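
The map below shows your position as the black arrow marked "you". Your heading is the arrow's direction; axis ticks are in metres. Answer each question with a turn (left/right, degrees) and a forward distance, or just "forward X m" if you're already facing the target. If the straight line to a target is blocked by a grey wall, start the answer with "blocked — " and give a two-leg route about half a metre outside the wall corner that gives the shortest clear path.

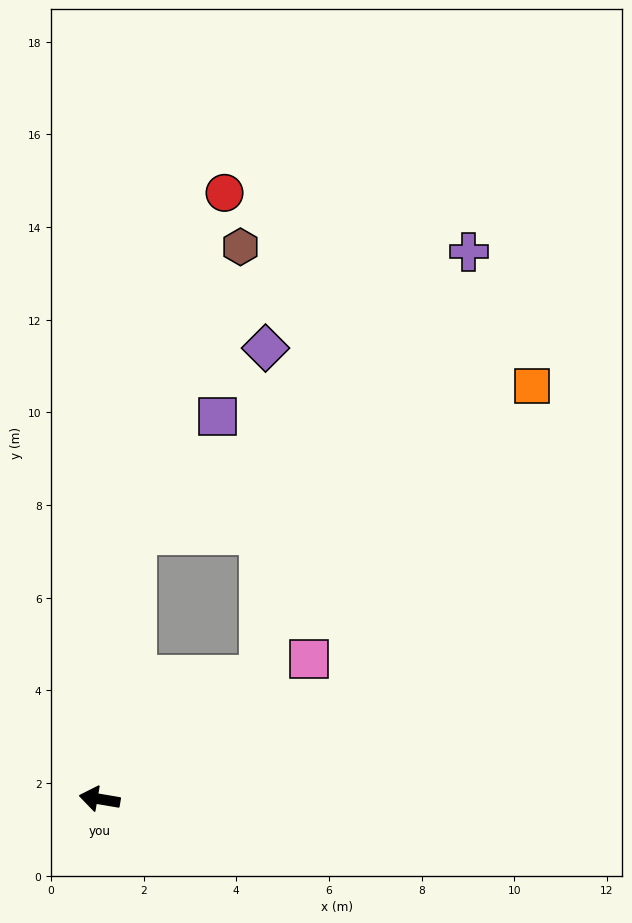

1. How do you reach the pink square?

turn right 137°, forward 5.4 m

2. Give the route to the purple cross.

blocked — turn right 132°, forward 4.4 m, then turn left 25°, forward 10.2 m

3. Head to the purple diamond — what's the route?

blocked — turn right 132°, forward 4.4 m, then turn left 51°, forward 7.0 m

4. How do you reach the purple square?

blocked — turn right 88°, forward 5.7 m, then turn right 27°, forward 3.1 m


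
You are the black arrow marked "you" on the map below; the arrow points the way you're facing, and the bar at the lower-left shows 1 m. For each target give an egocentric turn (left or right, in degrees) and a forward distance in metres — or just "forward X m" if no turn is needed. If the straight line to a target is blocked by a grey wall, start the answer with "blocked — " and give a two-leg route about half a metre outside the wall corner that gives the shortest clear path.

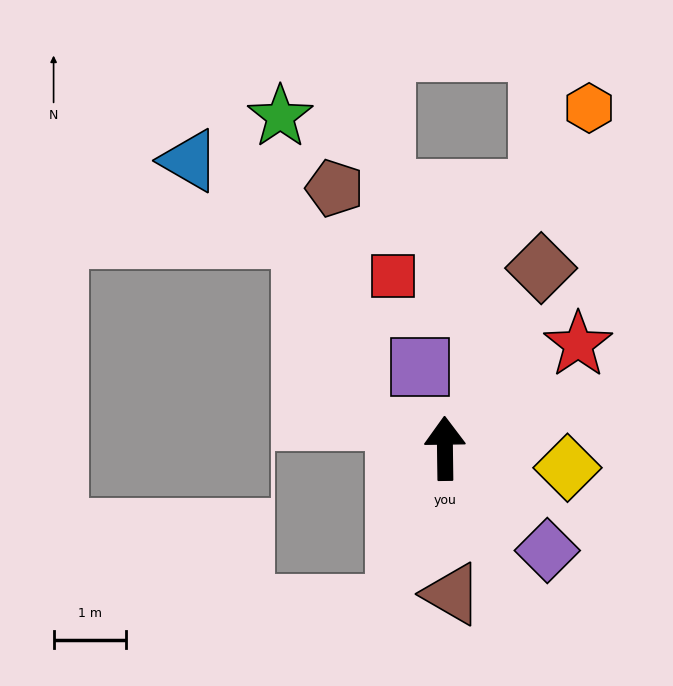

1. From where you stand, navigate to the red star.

turn right 53°, forward 2.3 m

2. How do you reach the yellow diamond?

turn right 100°, forward 1.7 m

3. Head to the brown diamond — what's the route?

turn right 29°, forward 2.8 m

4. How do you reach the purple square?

turn left 16°, forward 1.2 m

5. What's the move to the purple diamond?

turn right 136°, forward 2.0 m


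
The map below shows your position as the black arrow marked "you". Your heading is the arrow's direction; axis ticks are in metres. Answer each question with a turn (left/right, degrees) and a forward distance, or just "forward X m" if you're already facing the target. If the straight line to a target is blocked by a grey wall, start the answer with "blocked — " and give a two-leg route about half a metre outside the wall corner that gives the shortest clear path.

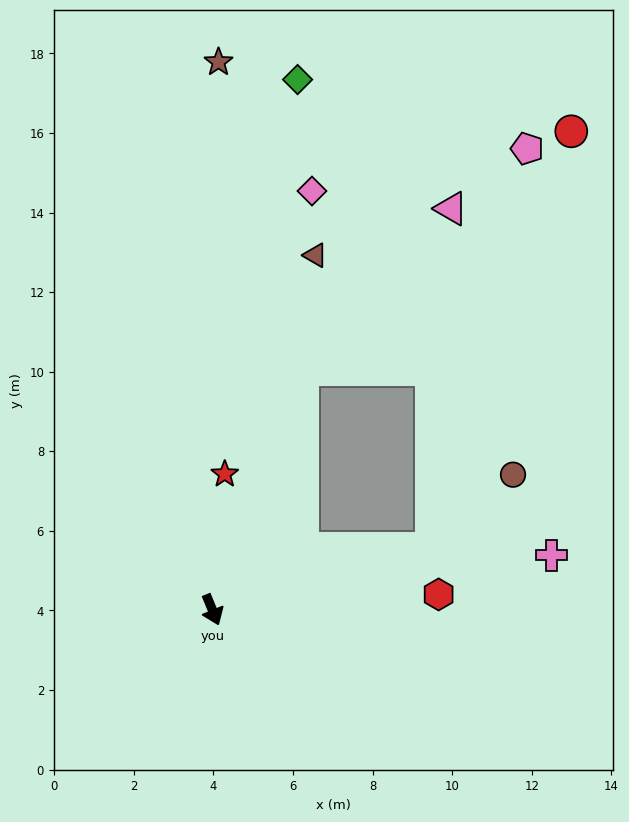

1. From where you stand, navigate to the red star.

turn left 153°, forward 3.4 m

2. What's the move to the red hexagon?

turn left 72°, forward 5.7 m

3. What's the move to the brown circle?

blocked — turn left 83°, forward 5.7 m, then turn left 27°, forward 2.8 m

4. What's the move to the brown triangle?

turn left 142°, forward 9.3 m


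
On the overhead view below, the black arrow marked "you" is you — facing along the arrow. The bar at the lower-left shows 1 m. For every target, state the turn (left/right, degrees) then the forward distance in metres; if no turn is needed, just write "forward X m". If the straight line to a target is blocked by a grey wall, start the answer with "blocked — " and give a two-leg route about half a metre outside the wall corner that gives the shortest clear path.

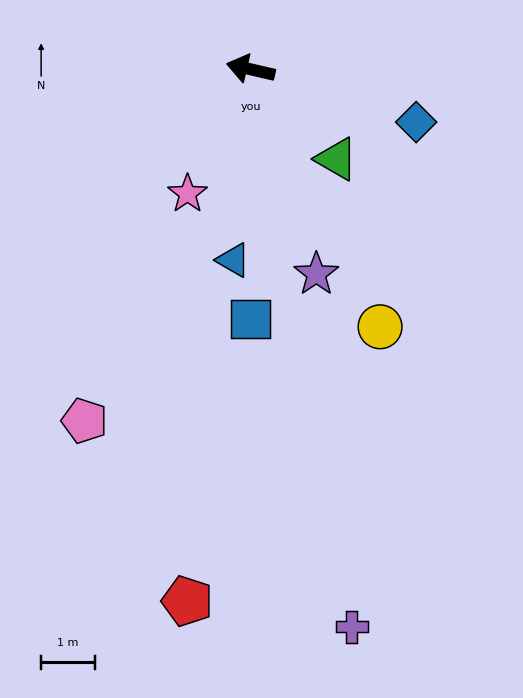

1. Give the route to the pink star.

turn left 76°, forward 2.6 m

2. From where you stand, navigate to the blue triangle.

turn left 98°, forward 3.6 m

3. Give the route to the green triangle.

turn left 147°, forward 2.3 m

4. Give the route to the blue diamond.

turn left 175°, forward 3.2 m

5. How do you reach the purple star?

turn left 121°, forward 4.0 m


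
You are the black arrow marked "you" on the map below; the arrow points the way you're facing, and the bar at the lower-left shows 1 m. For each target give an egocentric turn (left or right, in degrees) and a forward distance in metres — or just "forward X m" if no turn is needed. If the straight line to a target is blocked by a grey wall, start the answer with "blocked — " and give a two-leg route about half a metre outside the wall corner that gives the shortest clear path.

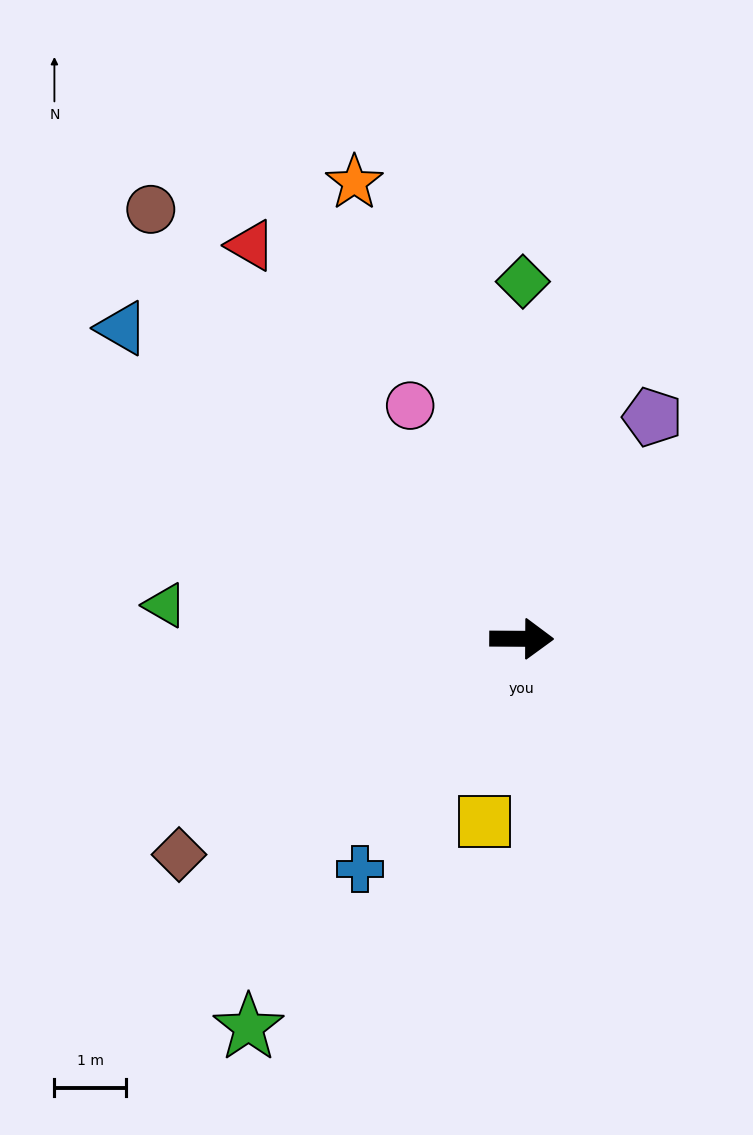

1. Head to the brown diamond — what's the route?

turn right 147°, forward 5.6 m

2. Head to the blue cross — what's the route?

turn right 125°, forward 3.9 m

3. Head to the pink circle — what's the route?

turn left 116°, forward 3.6 m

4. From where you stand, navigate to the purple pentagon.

turn left 60°, forward 3.6 m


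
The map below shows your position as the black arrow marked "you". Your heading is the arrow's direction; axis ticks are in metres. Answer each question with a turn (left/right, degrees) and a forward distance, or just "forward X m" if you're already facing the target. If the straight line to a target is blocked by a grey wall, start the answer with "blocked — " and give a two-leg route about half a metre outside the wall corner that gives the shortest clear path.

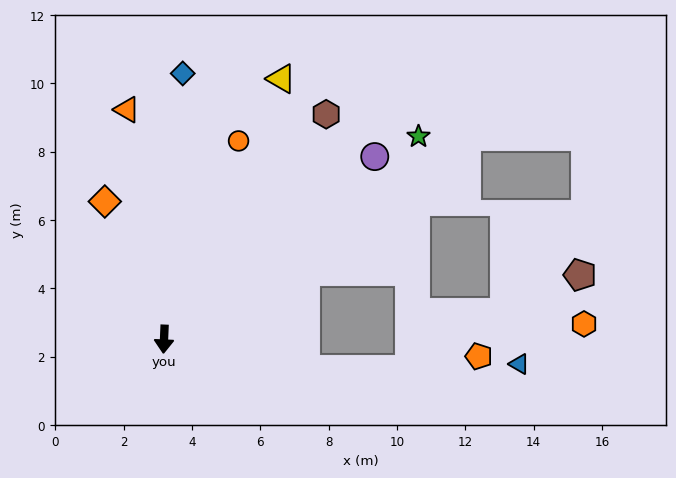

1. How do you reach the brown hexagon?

turn left 147°, forward 8.1 m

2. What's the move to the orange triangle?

turn right 168°, forward 6.8 m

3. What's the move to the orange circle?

turn left 162°, forward 6.2 m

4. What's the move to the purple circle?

turn left 133°, forward 8.2 m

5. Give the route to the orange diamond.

turn right 154°, forward 4.4 m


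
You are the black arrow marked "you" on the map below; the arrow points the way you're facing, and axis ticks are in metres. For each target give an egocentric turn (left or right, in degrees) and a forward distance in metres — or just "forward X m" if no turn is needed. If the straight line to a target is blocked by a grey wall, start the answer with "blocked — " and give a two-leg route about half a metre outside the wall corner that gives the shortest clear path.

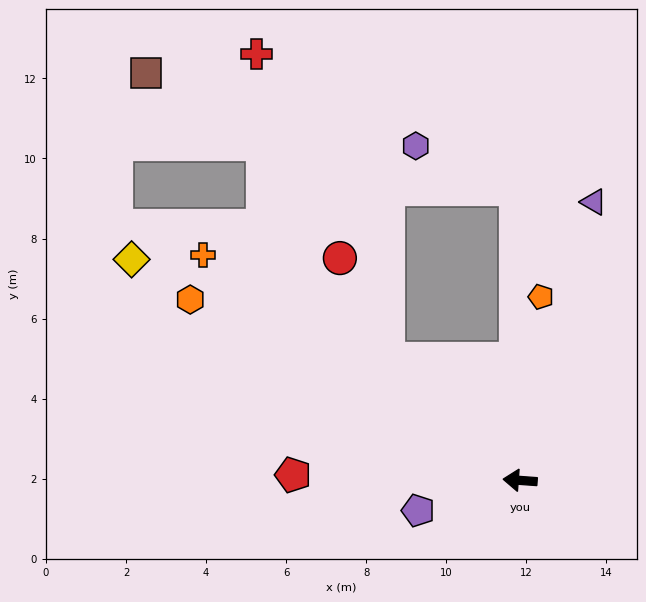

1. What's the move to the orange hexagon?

turn right 25°, forward 9.4 m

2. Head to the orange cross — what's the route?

turn right 31°, forward 9.7 m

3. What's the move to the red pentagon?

turn left 3°, forward 5.7 m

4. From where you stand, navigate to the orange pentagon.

turn right 92°, forward 4.6 m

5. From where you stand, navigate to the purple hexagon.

blocked — turn right 85°, forward 7.3 m, then turn left 66°, forward 2.7 m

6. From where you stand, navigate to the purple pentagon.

turn left 21°, forward 2.7 m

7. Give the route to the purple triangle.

turn right 101°, forward 7.2 m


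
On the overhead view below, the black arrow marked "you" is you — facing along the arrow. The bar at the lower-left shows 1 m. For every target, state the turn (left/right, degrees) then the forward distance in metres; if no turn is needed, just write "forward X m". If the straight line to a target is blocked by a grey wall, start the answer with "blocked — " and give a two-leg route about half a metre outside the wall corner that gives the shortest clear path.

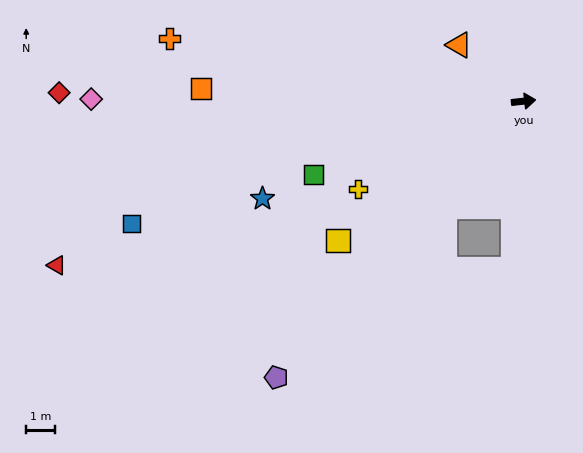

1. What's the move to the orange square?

turn left 171°, forward 11.2 m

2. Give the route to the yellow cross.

turn right 158°, forward 6.5 m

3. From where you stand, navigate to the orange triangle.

turn left 133°, forward 3.0 m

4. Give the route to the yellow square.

turn right 149°, forward 8.0 m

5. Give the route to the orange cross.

turn left 164°, forward 12.5 m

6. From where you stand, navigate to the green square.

turn right 167°, forward 7.7 m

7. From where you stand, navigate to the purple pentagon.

turn right 138°, forward 12.8 m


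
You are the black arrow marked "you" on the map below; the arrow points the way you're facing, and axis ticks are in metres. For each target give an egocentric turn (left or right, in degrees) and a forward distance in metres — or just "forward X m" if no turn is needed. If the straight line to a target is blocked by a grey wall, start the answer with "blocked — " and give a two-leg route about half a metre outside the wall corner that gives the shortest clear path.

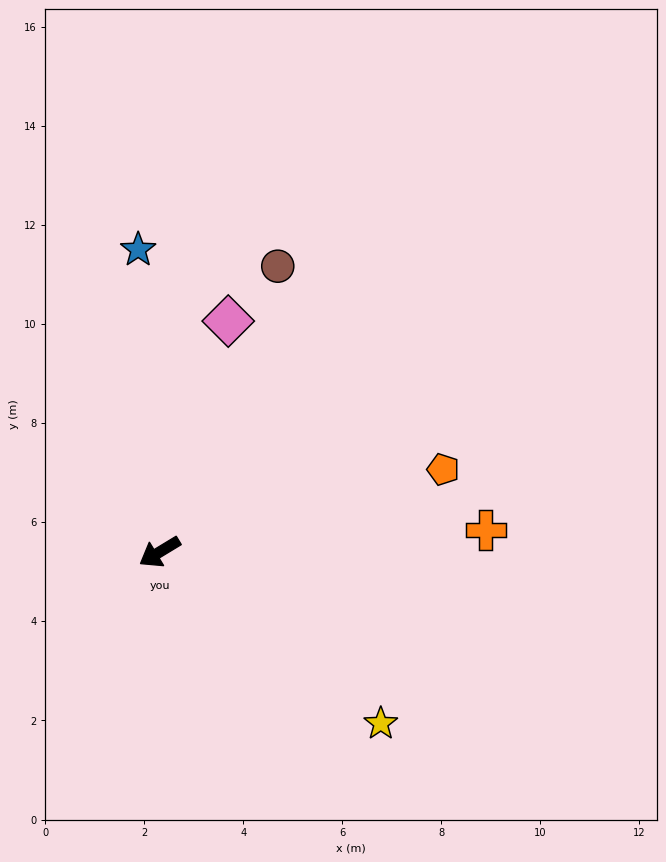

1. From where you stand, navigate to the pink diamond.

turn right 138°, forward 4.9 m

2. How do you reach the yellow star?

turn left 111°, forward 5.7 m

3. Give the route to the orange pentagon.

turn left 165°, forward 6.0 m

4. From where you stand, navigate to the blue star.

turn right 117°, forward 6.1 m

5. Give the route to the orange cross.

turn left 153°, forward 6.6 m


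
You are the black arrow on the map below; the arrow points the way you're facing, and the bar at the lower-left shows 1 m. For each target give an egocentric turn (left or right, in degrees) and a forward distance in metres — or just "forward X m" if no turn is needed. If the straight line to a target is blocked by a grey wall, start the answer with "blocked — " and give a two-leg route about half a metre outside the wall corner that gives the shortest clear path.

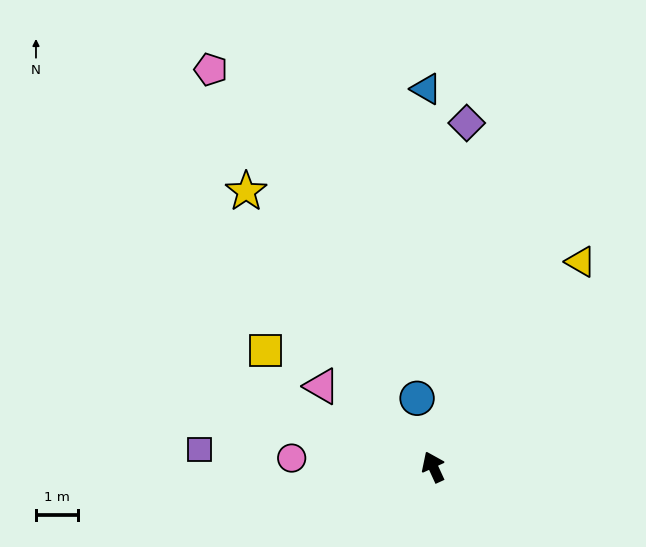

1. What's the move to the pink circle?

turn left 62°, forward 3.4 m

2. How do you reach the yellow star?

turn left 10°, forward 7.9 m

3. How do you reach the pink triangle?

turn left 29°, forward 3.3 m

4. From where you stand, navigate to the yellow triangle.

turn right 60°, forward 6.0 m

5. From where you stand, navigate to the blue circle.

turn right 11°, forward 1.7 m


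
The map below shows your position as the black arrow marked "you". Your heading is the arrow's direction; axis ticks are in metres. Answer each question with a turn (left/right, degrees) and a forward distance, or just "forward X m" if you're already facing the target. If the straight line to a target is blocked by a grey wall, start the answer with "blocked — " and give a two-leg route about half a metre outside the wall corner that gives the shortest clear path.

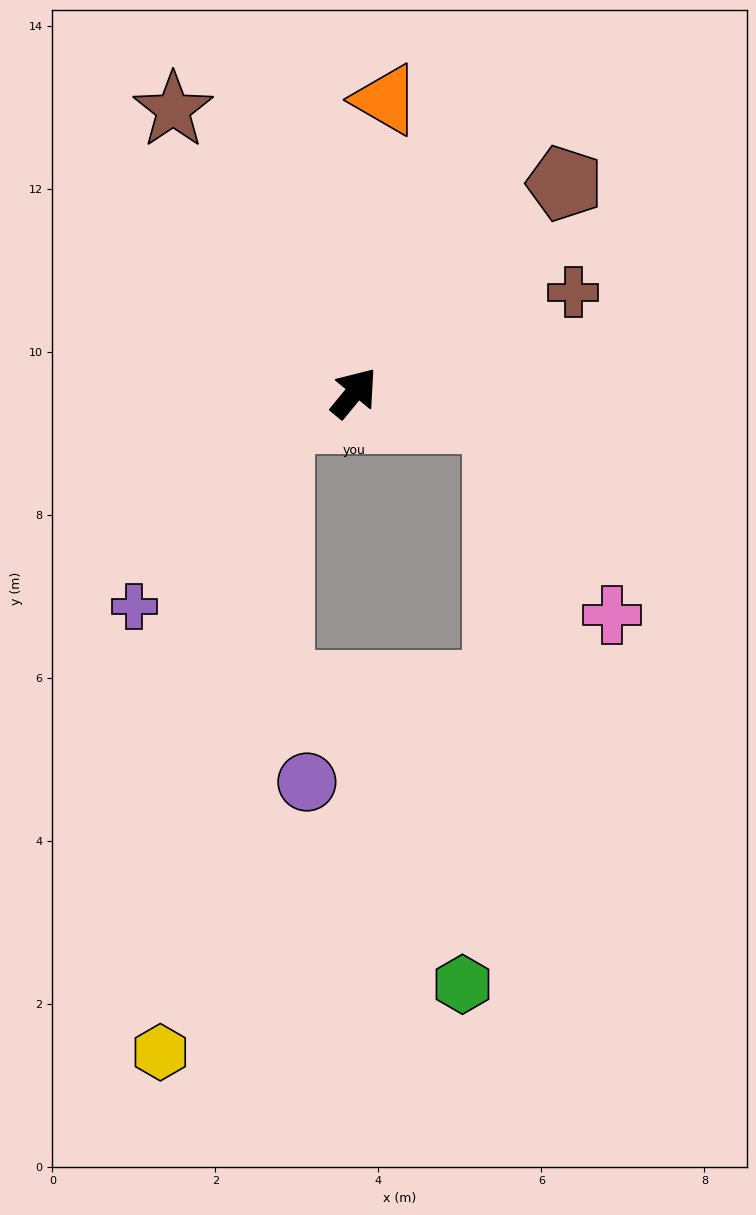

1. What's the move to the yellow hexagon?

blocked — turn left 149°, forward 1.0 m, then turn left 60°, forward 7.9 m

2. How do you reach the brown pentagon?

turn right 6°, forward 3.6 m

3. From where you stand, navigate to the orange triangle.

turn left 33°, forward 3.6 m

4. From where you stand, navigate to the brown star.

turn left 72°, forward 4.1 m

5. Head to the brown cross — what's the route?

turn right 26°, forward 3.0 m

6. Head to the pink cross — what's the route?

blocked — turn right 61°, forward 1.8 m, then turn right 49°, forward 2.8 m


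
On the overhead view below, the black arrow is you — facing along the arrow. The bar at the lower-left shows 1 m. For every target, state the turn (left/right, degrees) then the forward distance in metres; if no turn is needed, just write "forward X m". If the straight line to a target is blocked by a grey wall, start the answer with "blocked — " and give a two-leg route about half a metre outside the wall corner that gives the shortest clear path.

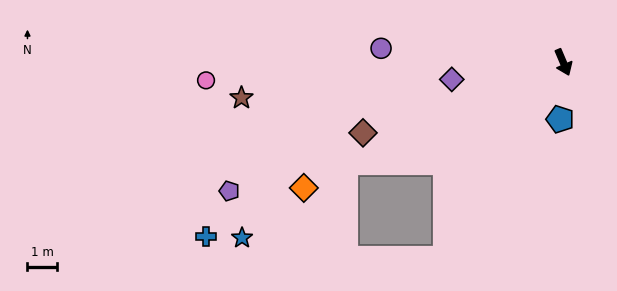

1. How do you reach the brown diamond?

turn right 94°, forward 7.1 m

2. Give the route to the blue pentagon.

turn right 26°, forward 1.9 m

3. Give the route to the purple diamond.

turn right 104°, forward 3.8 m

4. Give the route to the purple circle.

turn right 117°, forward 6.1 m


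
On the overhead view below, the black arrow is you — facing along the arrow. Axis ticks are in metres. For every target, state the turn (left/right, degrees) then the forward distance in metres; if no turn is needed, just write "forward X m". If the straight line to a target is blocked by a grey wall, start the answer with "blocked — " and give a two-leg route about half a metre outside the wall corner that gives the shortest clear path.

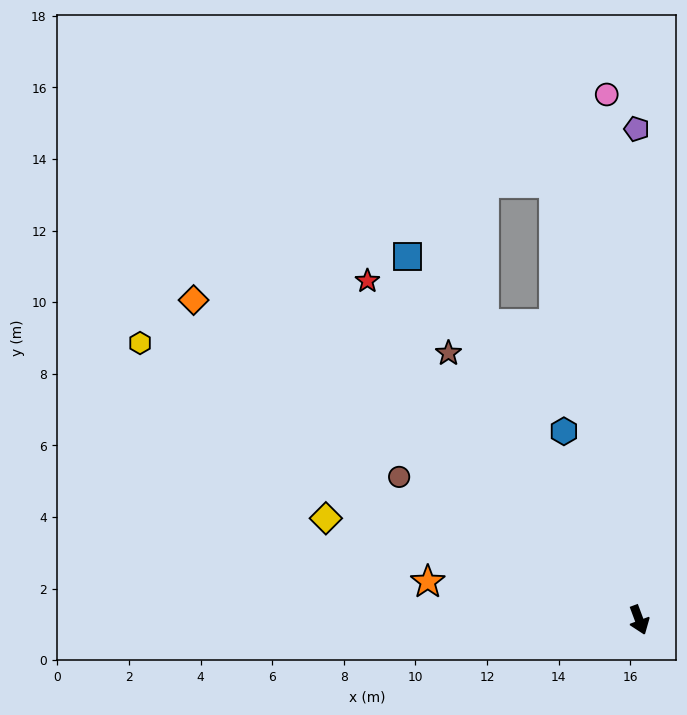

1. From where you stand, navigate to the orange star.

turn right 121°, forward 6.0 m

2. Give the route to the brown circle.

turn right 141°, forward 7.8 m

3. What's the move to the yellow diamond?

turn right 128°, forward 9.2 m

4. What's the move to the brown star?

turn right 165°, forward 9.2 m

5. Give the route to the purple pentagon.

turn left 160°, forward 13.7 m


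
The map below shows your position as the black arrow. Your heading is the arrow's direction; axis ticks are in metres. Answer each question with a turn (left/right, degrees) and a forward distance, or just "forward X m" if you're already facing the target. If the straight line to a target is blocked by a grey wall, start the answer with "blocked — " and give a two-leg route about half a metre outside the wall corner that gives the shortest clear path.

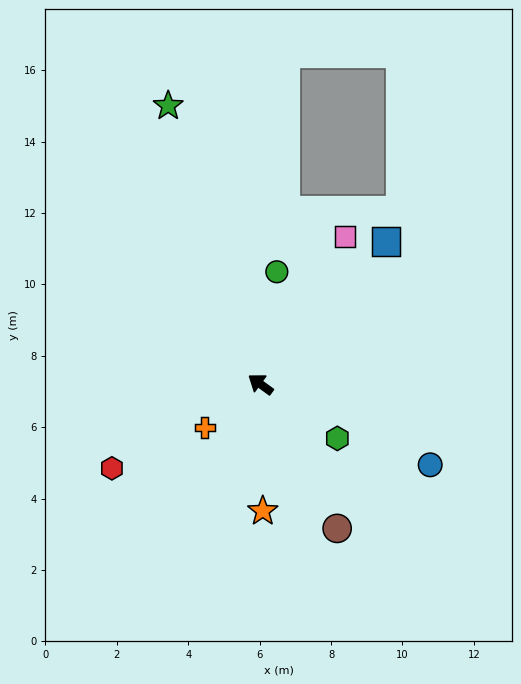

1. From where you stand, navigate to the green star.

turn right 36°, forward 8.2 m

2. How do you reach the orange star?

turn left 127°, forward 3.6 m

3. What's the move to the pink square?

turn right 84°, forward 4.8 m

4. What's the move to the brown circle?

turn left 154°, forward 4.6 m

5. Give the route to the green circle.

turn right 62°, forward 3.2 m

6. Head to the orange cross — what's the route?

turn left 74°, forward 2.0 m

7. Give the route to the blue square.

turn right 95°, forward 5.3 m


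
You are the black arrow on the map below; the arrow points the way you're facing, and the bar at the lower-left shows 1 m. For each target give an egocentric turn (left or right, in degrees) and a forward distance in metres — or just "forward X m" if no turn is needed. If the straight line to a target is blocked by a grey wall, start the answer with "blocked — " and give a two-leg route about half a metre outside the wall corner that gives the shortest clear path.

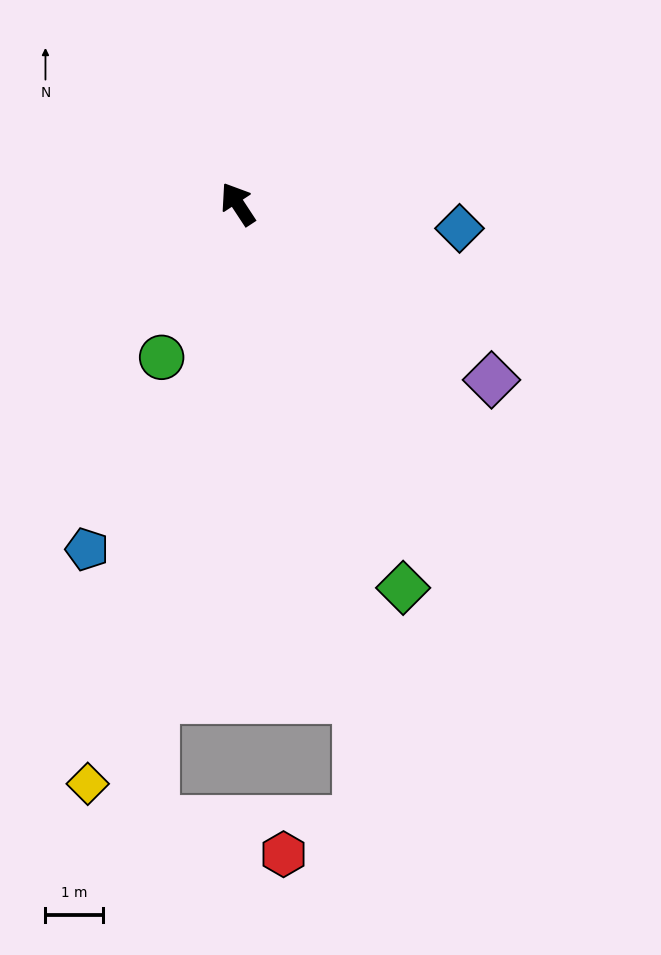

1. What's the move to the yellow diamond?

turn left 132°, forward 10.4 m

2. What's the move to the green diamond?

turn left 170°, forward 7.3 m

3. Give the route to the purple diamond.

turn right 158°, forward 5.4 m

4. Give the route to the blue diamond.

turn right 130°, forward 3.9 m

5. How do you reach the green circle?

turn left 120°, forward 3.0 m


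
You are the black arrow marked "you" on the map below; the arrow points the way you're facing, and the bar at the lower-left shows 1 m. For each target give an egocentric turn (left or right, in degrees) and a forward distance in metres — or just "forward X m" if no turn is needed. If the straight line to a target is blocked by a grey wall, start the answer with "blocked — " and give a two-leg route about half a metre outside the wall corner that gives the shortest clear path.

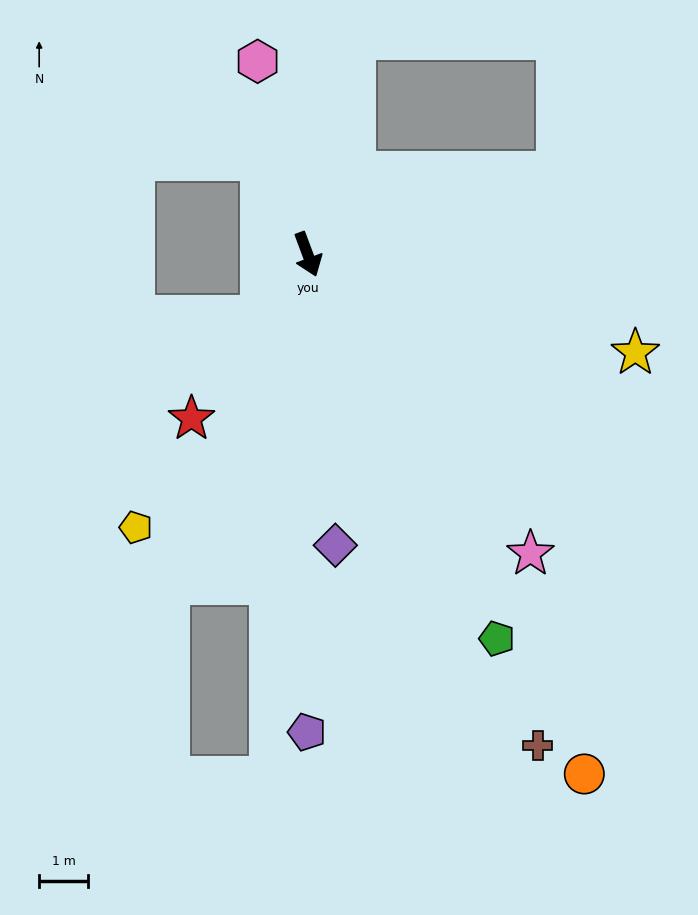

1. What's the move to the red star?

turn right 56°, forward 4.1 m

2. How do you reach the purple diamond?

turn right 15°, forward 6.0 m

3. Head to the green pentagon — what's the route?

turn left 6°, forward 8.8 m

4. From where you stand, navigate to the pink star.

turn left 16°, forward 7.7 m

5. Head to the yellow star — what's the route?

turn left 53°, forward 7.0 m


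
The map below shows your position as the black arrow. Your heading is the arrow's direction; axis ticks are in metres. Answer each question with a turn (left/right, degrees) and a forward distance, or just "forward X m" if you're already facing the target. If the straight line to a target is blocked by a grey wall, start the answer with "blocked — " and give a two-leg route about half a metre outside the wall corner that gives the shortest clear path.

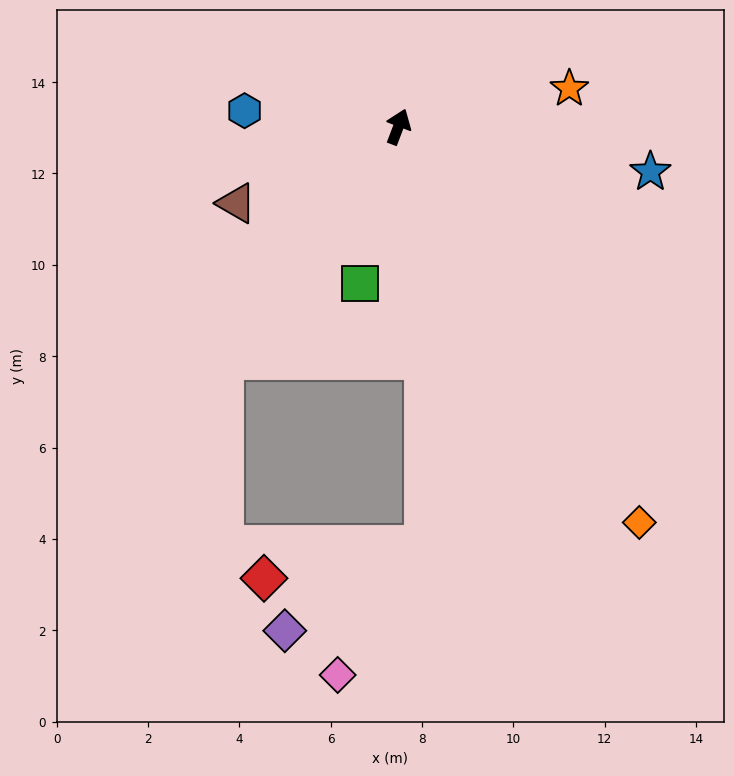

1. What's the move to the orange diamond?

turn right 128°, forward 10.1 m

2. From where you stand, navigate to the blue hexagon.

turn left 105°, forward 3.4 m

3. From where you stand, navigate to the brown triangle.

turn left 136°, forward 3.9 m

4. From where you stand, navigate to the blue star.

turn right 79°, forward 5.6 m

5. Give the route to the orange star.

turn right 57°, forward 3.8 m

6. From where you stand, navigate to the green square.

turn right 173°, forward 3.5 m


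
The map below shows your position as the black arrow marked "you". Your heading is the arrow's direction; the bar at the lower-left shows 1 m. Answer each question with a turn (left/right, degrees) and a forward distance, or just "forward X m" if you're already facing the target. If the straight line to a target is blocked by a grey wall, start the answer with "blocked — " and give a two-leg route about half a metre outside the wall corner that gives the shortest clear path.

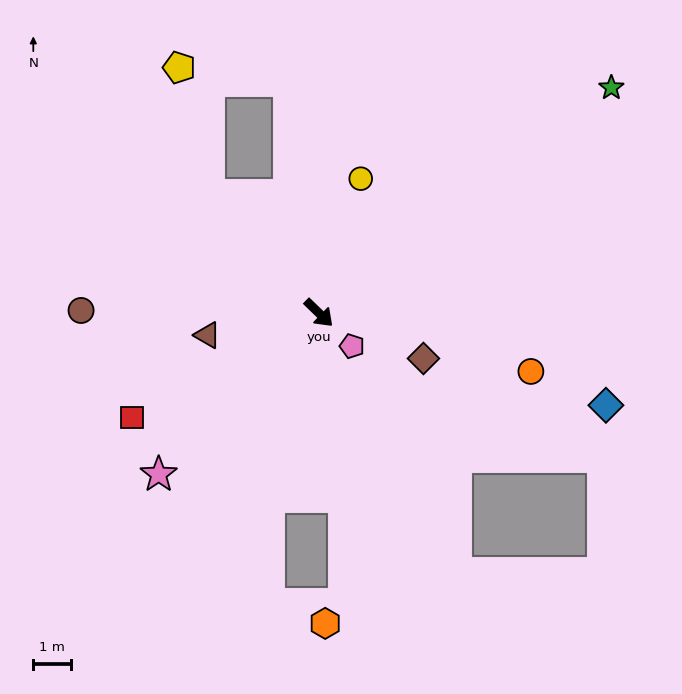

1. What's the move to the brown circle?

turn right 137°, forward 6.3 m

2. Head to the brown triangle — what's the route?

turn right 125°, forward 3.0 m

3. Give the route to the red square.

turn right 107°, forward 5.7 m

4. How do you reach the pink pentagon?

forward 1.2 m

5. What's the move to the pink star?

turn right 91°, forward 6.0 m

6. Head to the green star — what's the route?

turn left 82°, forward 9.8 m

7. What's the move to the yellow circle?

turn left 117°, forward 3.7 m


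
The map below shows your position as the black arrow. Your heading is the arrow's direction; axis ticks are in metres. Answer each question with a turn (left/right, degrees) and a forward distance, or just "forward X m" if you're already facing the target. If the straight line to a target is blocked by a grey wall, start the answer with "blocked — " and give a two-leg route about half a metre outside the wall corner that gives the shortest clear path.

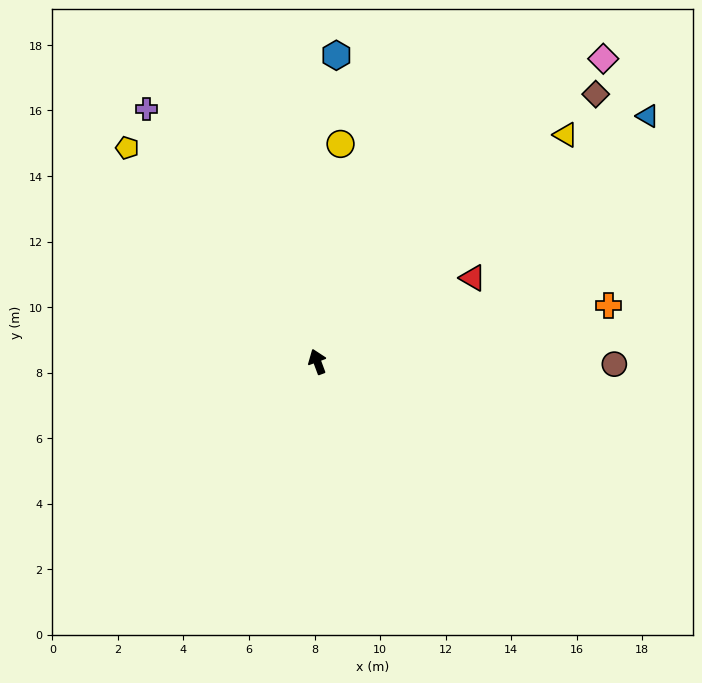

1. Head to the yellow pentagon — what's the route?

turn left 21°, forward 8.7 m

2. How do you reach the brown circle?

turn right 111°, forward 9.1 m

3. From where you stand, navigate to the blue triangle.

turn right 74°, forward 12.6 m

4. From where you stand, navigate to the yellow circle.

turn right 27°, forward 6.7 m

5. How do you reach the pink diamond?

turn right 64°, forward 12.7 m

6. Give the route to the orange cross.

turn right 100°, forward 9.1 m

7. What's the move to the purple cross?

turn left 14°, forward 9.3 m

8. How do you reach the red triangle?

turn right 82°, forward 5.4 m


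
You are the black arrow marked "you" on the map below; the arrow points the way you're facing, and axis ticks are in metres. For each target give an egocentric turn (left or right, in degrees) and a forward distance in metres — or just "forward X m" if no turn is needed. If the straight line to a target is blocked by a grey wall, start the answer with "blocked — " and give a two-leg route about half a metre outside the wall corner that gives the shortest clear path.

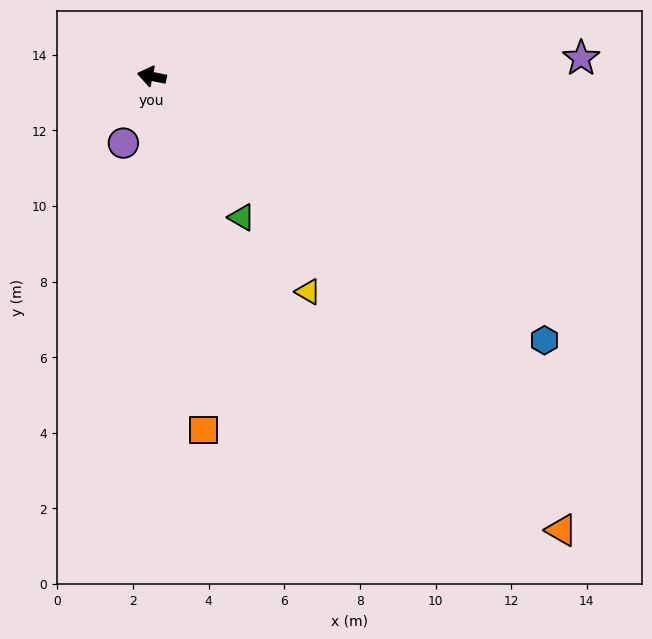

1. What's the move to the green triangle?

turn left 134°, forward 4.4 m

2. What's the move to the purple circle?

turn left 78°, forward 1.9 m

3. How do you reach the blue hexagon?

turn left 158°, forward 12.5 m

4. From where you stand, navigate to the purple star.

turn right 166°, forward 11.4 m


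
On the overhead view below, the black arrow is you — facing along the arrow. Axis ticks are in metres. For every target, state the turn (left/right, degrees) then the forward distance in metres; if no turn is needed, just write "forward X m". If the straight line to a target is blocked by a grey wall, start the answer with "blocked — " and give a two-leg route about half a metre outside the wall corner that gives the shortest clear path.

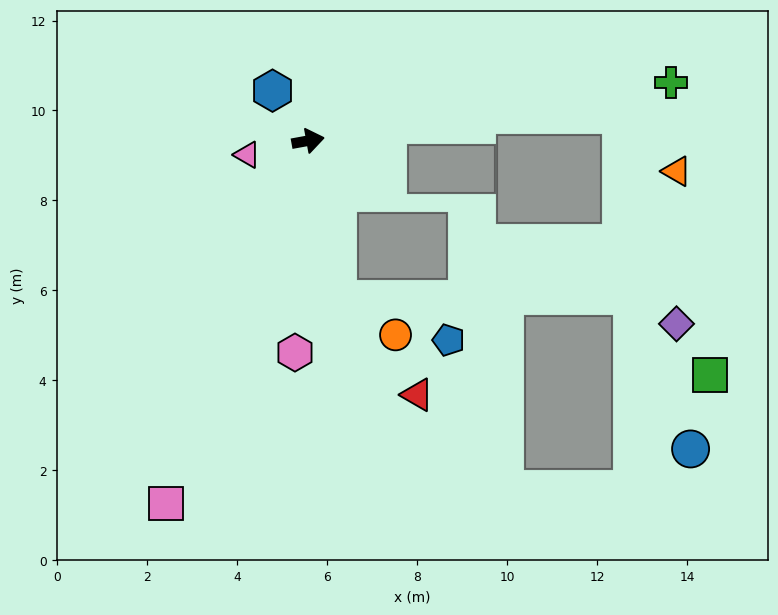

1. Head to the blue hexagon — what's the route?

turn left 115°, forward 1.4 m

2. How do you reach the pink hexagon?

turn right 104°, forward 4.7 m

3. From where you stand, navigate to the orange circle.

blocked — turn right 90°, forward 3.6 m, then turn left 48°, forward 1.5 m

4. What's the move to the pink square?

turn right 122°, forward 8.7 m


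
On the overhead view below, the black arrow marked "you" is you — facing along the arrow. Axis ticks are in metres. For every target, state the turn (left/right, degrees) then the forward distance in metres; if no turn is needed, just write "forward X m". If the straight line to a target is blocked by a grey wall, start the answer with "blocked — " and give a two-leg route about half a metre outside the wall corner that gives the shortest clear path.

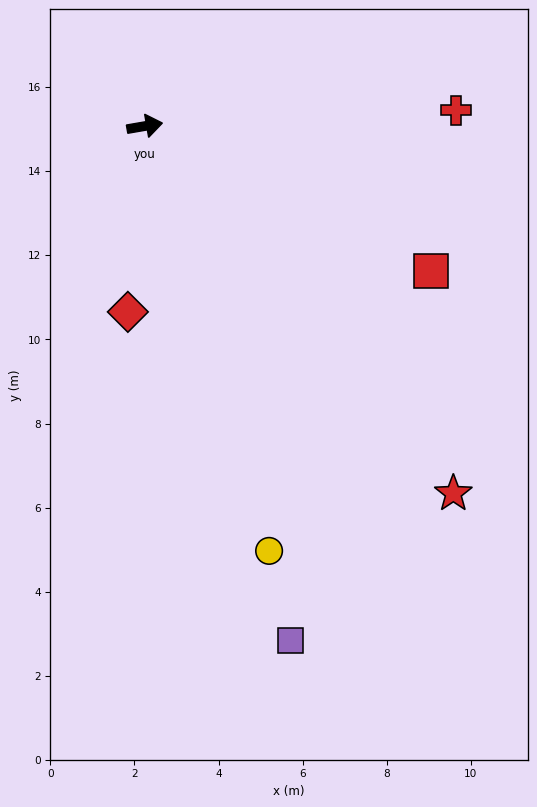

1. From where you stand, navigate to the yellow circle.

turn right 83°, forward 10.5 m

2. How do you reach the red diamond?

turn right 105°, forward 4.4 m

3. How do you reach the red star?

turn right 60°, forward 11.4 m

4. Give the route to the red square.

turn right 37°, forward 7.6 m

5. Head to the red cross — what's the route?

turn right 7°, forward 7.4 m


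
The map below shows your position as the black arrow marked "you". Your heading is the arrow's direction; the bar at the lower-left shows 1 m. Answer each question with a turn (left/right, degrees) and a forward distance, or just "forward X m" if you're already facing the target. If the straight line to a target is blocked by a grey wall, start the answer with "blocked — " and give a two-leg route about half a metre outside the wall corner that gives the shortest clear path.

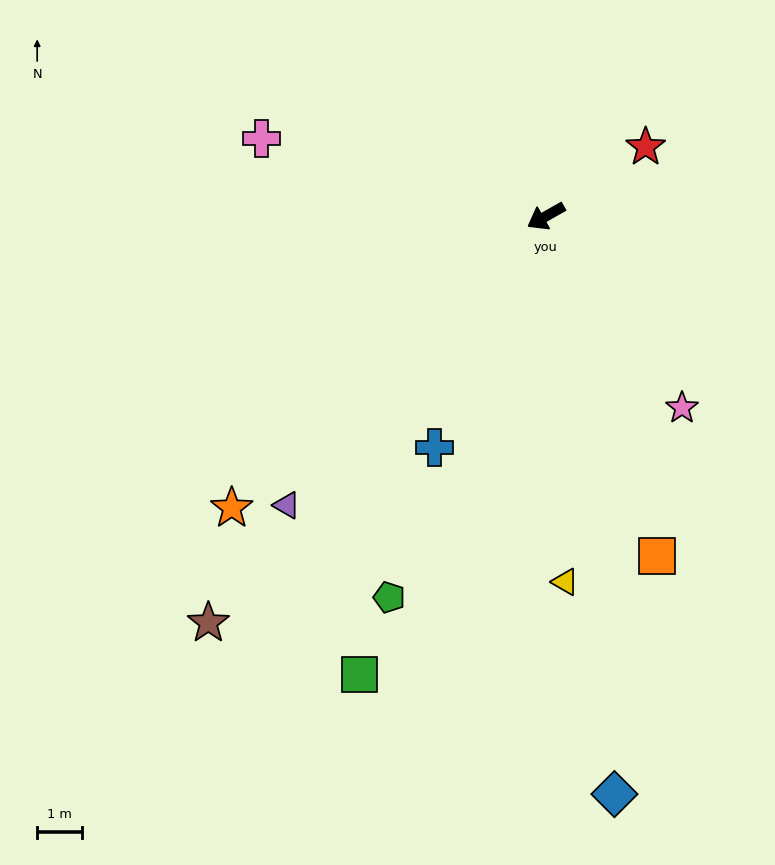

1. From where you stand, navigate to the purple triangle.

turn left 19°, forward 8.7 m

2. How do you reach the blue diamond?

turn left 67°, forward 13.0 m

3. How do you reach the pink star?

turn left 96°, forward 5.2 m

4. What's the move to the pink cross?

turn right 45°, forward 6.6 m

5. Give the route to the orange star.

turn left 13°, forward 9.6 m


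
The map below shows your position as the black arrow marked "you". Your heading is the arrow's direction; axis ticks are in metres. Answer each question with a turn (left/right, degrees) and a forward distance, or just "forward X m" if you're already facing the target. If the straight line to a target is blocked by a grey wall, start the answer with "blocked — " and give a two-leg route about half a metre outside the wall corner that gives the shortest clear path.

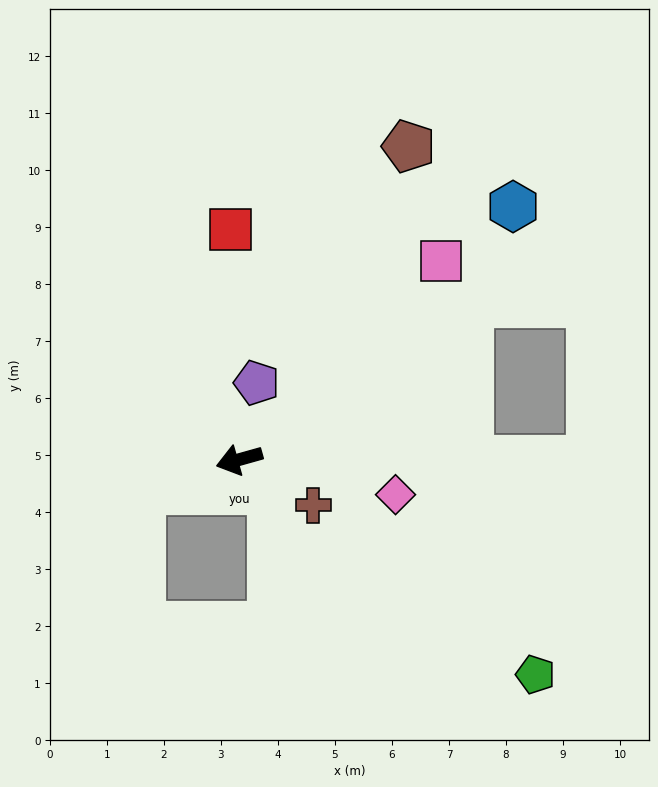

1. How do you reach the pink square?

turn right 151°, forward 5.0 m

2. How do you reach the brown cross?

turn left 133°, forward 1.5 m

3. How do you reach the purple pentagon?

turn right 118°, forward 1.4 m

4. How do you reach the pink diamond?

turn left 152°, forward 2.8 m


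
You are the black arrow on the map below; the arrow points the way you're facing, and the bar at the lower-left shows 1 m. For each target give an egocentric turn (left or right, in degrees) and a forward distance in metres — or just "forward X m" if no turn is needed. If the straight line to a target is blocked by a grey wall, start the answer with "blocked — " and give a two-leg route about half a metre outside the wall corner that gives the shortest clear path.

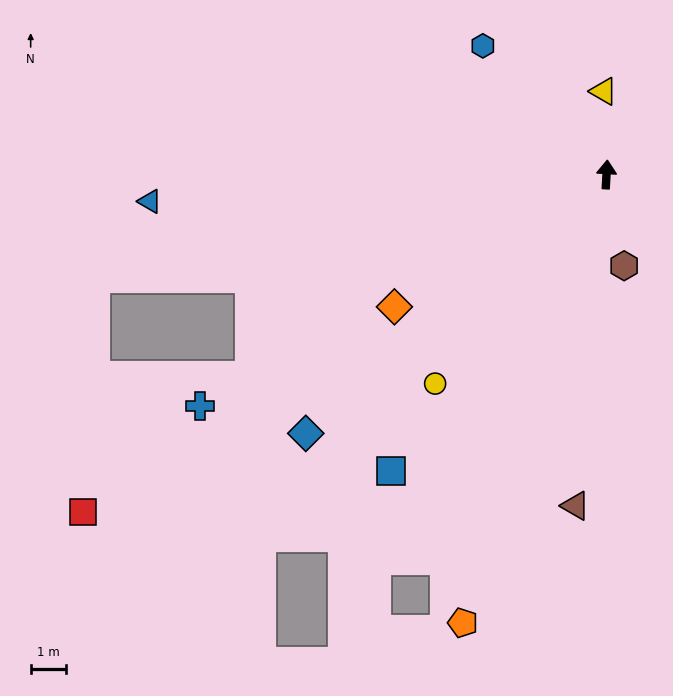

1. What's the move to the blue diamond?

turn left 134°, forward 11.2 m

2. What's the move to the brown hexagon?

turn right 166°, forward 2.6 m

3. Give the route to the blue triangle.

turn left 97°, forward 12.9 m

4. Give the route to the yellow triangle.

turn left 5°, forward 2.3 m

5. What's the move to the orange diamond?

turn left 125°, forward 7.0 m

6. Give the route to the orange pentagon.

turn left 166°, forward 13.3 m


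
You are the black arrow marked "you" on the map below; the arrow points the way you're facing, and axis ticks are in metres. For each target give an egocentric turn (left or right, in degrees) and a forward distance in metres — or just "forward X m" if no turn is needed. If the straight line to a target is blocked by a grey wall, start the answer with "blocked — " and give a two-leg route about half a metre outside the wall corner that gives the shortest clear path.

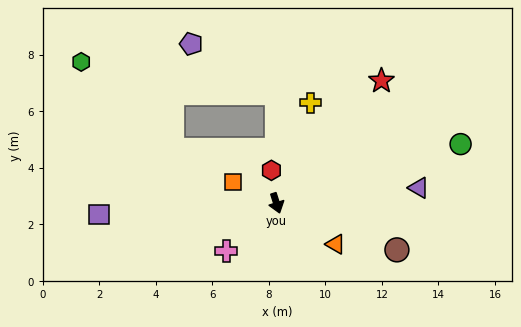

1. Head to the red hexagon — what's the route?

turn left 171°, forward 1.2 m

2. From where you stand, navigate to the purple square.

turn right 104°, forward 6.3 m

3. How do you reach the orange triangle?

turn left 38°, forward 2.5 m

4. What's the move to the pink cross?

turn right 64°, forward 2.5 m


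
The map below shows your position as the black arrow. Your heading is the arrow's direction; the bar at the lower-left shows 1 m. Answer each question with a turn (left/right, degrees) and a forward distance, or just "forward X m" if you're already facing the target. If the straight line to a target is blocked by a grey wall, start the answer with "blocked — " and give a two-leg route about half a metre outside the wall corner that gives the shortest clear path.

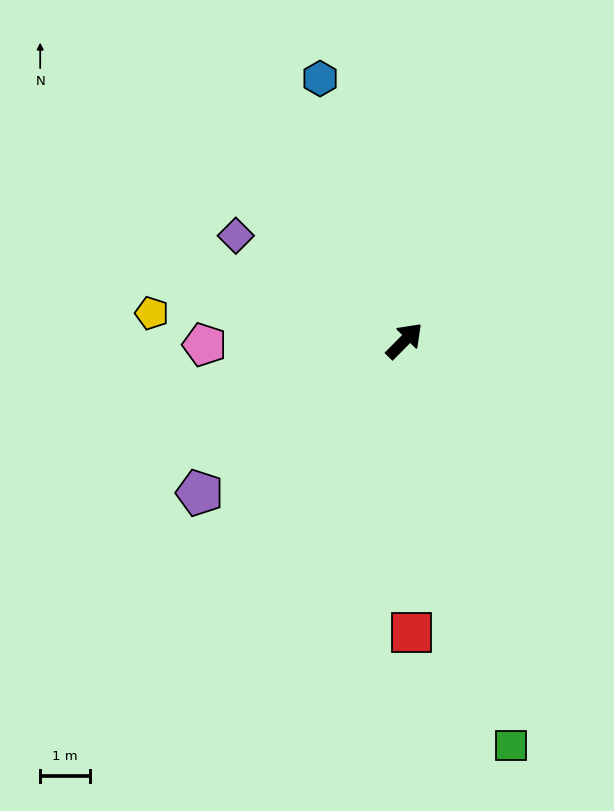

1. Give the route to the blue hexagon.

turn left 63°, forward 5.6 m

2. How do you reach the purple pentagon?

turn left 171°, forward 5.2 m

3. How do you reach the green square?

turn right 121°, forward 8.5 m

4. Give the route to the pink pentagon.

turn left 136°, forward 4.0 m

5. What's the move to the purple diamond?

turn left 103°, forward 4.0 m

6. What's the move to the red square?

turn right 134°, forward 5.9 m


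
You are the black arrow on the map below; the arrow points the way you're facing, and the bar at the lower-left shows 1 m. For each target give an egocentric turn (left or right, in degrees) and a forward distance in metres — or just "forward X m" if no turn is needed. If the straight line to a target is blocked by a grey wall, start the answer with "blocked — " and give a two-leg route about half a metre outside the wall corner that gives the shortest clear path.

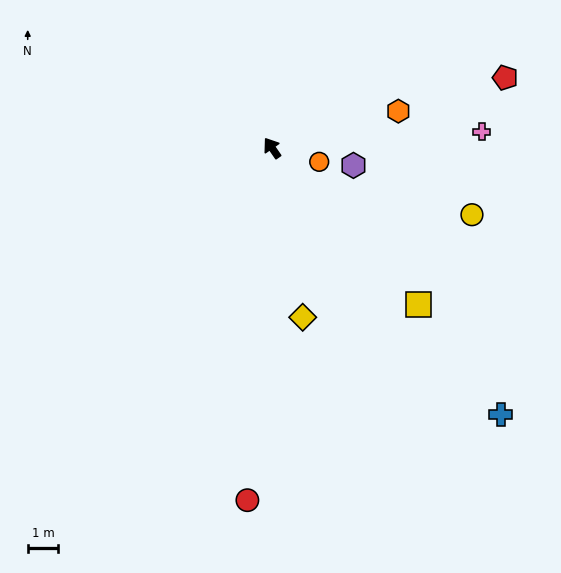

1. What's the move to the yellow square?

turn right 172°, forward 7.0 m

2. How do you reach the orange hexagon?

turn right 108°, forward 4.3 m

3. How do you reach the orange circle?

turn right 141°, forward 1.6 m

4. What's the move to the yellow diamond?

turn left 156°, forward 5.6 m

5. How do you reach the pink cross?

turn right 120°, forward 6.9 m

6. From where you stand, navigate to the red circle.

turn left 141°, forward 11.6 m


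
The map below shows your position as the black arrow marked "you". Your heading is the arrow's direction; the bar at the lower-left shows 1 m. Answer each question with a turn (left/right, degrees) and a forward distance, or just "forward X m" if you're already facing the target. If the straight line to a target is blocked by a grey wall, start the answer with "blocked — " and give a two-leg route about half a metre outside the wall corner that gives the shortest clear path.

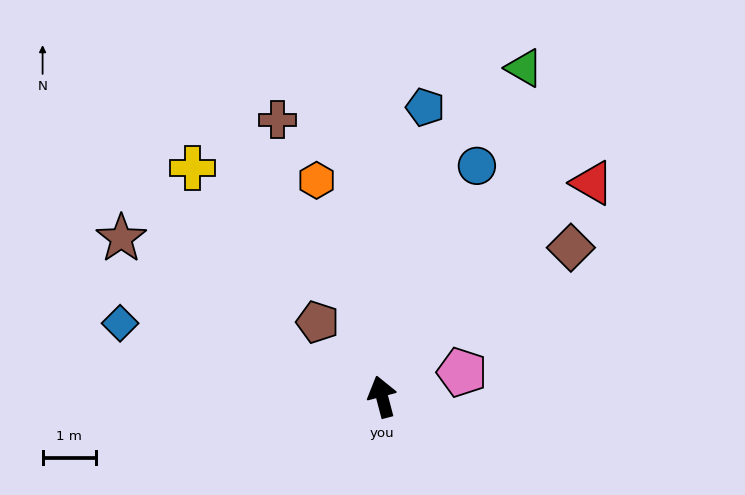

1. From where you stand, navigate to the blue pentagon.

turn right 23°, forward 5.5 m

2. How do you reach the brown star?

turn left 44°, forward 5.7 m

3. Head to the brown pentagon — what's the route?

turn left 26°, forward 1.9 m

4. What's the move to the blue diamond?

turn left 60°, forward 5.1 m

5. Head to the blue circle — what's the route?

turn right 37°, forward 4.7 m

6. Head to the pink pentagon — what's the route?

turn right 88°, forward 1.6 m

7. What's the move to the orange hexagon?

turn left 2°, forward 4.3 m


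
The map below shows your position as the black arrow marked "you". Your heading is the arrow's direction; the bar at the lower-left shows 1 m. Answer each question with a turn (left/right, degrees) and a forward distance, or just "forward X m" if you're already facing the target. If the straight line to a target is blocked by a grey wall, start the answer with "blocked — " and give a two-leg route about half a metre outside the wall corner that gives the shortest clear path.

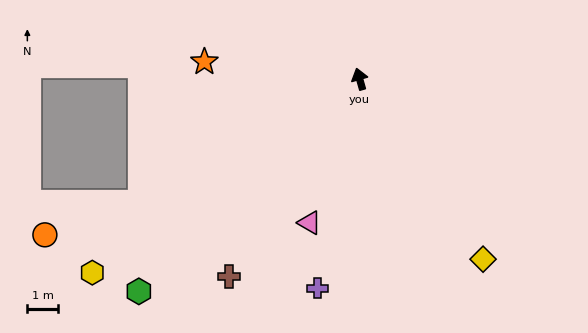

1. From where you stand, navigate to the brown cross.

turn left 131°, forward 7.8 m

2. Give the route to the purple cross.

turn left 153°, forward 7.0 m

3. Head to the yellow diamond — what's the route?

turn right 161°, forward 7.2 m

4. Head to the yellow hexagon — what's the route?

turn left 110°, forward 10.9 m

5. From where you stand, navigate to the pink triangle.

turn left 145°, forward 5.0 m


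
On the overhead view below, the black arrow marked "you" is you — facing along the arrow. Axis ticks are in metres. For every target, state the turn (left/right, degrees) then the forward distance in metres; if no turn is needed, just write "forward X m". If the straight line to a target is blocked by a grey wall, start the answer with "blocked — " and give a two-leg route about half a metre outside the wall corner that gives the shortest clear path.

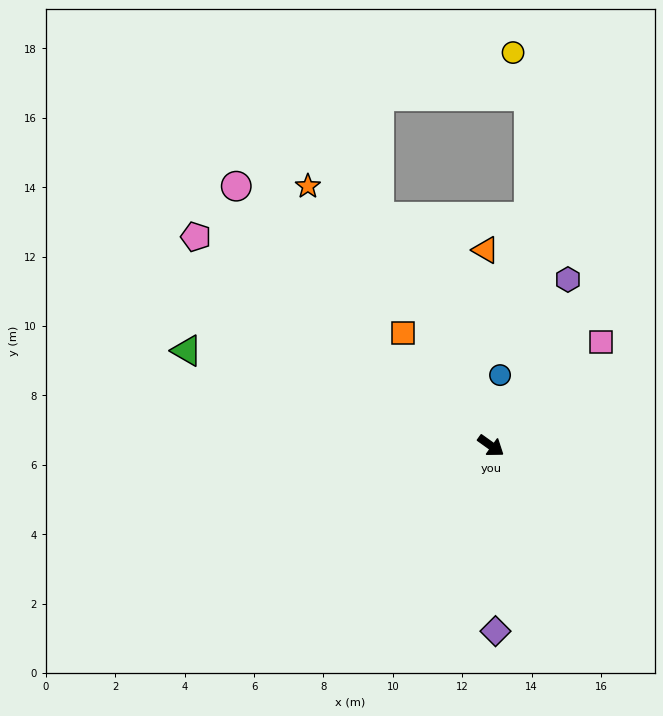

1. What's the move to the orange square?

turn left 163°, forward 4.1 m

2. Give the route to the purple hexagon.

turn left 101°, forward 5.3 m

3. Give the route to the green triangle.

turn right 162°, forward 9.2 m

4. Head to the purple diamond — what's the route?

turn right 53°, forward 5.3 m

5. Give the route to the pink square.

turn left 79°, forward 4.4 m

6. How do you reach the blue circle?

turn left 118°, forward 2.1 m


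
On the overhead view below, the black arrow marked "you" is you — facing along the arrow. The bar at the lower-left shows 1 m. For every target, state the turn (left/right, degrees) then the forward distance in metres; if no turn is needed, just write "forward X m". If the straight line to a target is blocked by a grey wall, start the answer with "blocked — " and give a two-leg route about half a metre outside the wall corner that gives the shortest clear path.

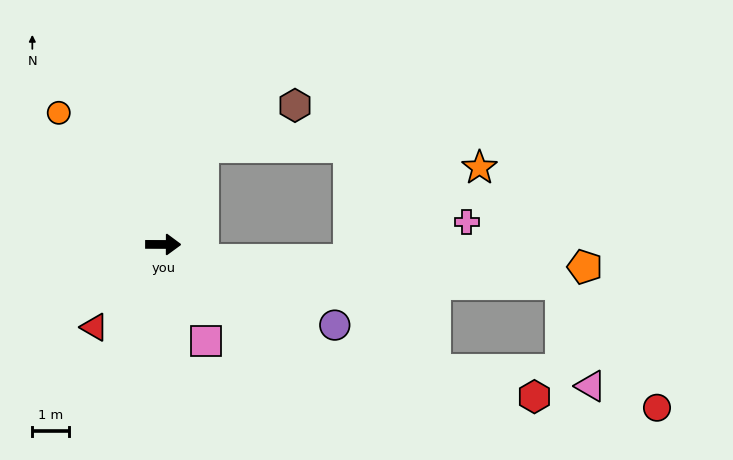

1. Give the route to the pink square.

turn right 66°, forward 2.9 m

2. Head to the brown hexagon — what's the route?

blocked — turn left 68°, forward 2.9 m, then turn right 43°, forward 2.8 m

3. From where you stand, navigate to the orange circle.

turn left 129°, forward 4.6 m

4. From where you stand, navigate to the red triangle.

turn right 130°, forward 3.0 m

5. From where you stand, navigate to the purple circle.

turn right 25°, forward 5.2 m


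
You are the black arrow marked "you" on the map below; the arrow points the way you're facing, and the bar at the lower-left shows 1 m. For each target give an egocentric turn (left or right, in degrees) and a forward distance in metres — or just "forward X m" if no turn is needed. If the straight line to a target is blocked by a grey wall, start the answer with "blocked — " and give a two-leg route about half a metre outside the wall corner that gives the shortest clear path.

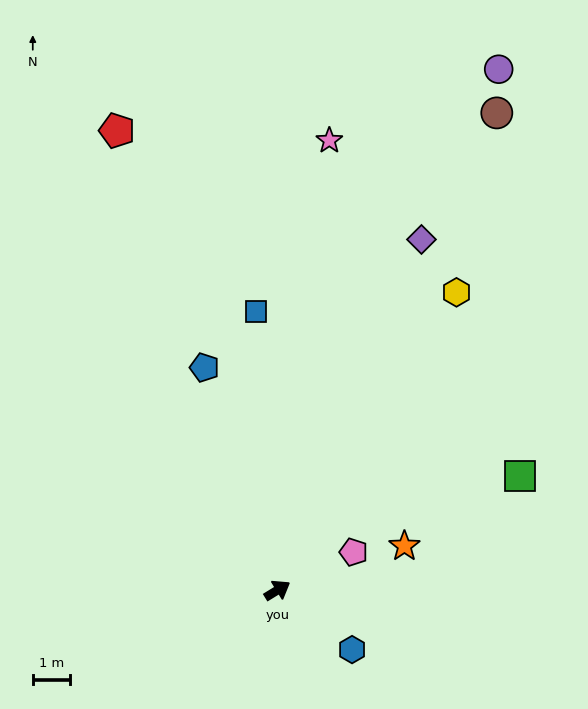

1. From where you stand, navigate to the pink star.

turn left 52°, forward 12.2 m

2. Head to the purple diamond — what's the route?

turn left 36°, forward 10.2 m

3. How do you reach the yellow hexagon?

turn left 27°, forward 9.3 m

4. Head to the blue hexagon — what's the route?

turn right 70°, forward 2.6 m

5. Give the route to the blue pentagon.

turn left 77°, forward 6.3 m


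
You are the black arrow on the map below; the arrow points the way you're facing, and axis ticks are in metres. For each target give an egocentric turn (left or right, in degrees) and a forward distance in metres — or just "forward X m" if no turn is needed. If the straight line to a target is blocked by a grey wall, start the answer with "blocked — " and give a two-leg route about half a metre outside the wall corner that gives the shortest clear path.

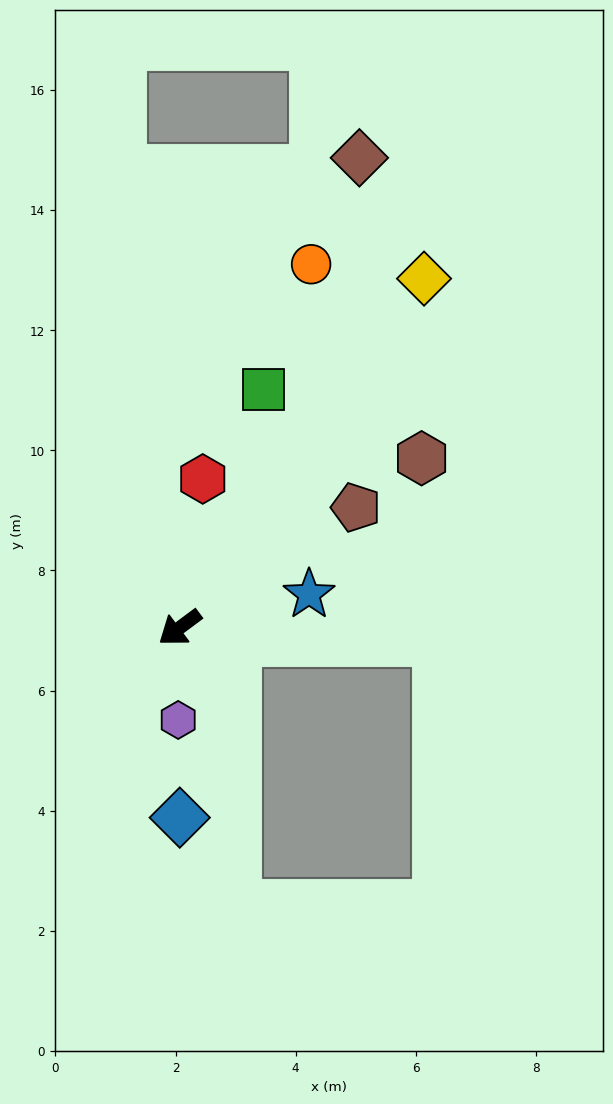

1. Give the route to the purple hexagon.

turn left 52°, forward 1.5 m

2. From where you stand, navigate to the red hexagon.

turn right 135°, forward 2.5 m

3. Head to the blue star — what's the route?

turn left 158°, forward 2.2 m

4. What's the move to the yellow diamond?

turn right 162°, forward 7.1 m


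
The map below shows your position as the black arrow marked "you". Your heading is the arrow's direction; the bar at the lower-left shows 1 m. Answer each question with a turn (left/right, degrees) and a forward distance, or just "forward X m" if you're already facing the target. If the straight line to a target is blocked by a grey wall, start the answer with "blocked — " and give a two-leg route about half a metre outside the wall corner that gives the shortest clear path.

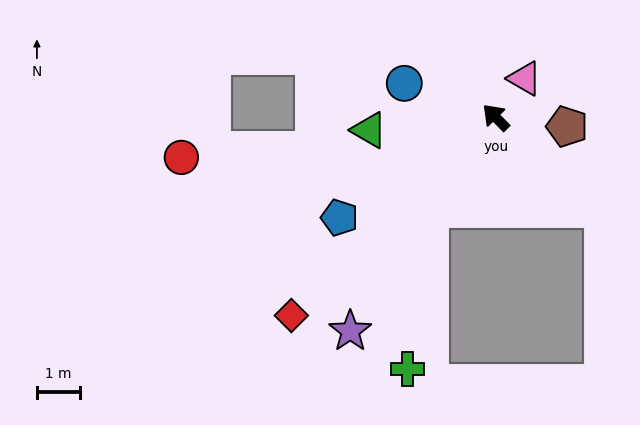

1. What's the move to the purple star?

turn left 101°, forward 6.0 m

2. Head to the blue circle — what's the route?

turn left 25°, forward 2.2 m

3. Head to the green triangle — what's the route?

turn left 51°, forward 2.9 m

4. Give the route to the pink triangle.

turn right 81°, forward 1.1 m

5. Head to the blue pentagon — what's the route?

turn left 78°, forward 4.3 m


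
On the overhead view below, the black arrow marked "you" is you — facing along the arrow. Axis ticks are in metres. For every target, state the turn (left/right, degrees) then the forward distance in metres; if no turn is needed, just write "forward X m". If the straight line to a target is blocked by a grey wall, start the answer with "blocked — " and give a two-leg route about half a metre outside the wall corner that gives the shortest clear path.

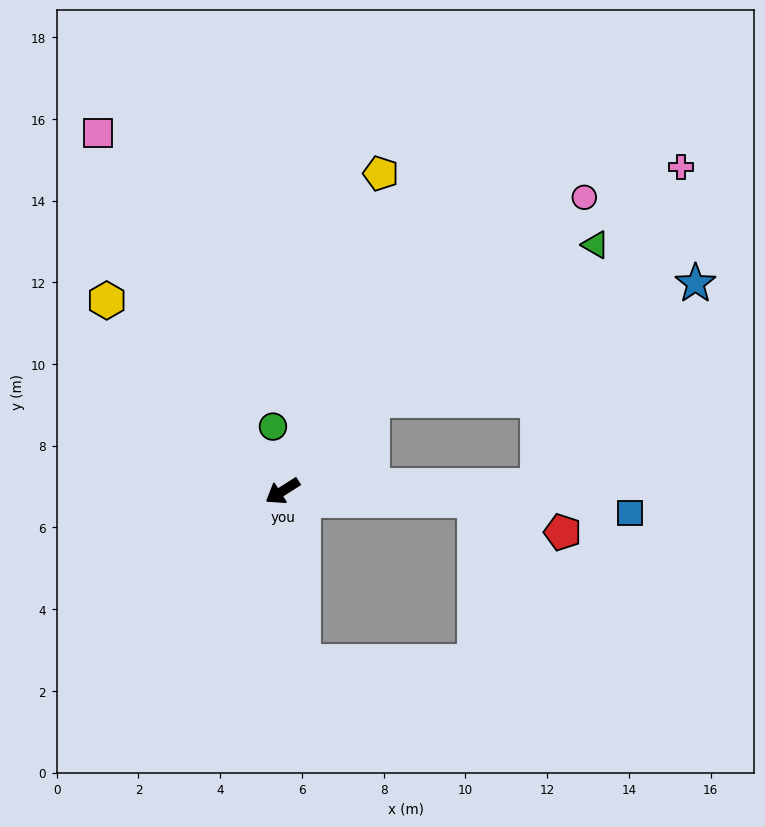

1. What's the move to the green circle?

turn right 114°, forward 1.6 m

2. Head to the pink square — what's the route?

turn right 95°, forward 9.9 m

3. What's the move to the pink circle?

turn right 168°, forward 10.3 m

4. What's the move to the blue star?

blocked — turn right 167°, forward 3.1 m, then turn right 25°, forward 8.4 m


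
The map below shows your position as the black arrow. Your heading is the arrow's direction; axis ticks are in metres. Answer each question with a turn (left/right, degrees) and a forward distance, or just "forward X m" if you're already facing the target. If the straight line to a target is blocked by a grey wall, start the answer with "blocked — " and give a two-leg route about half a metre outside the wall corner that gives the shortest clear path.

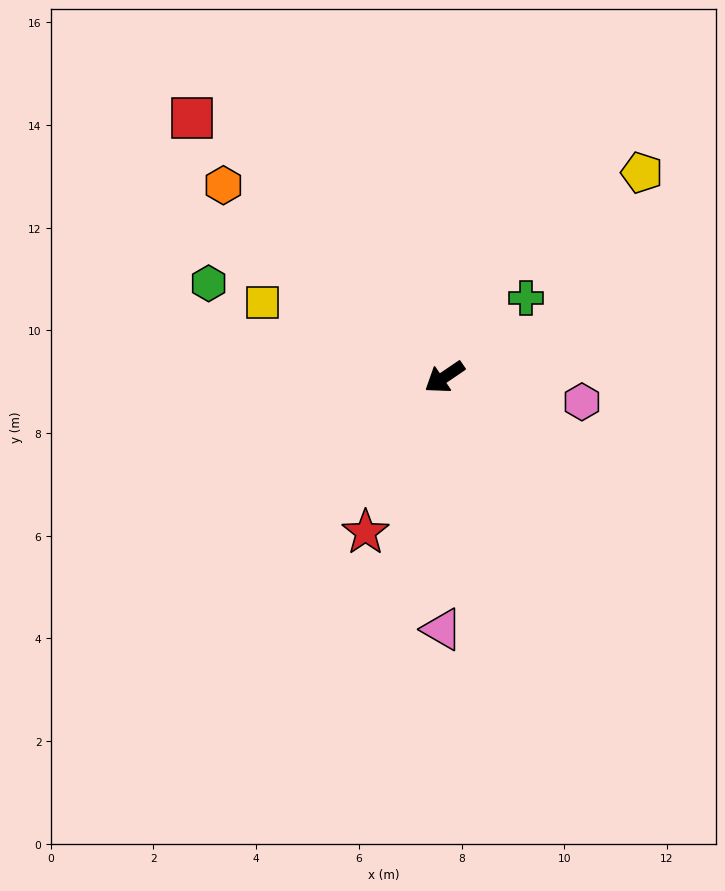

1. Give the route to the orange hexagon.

turn right 75°, forward 5.7 m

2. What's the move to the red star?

turn left 29°, forward 3.4 m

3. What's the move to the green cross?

turn right 170°, forward 2.2 m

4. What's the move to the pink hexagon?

turn left 136°, forward 2.7 m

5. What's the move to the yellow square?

turn right 57°, forward 3.8 m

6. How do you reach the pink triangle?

turn left 55°, forward 4.9 m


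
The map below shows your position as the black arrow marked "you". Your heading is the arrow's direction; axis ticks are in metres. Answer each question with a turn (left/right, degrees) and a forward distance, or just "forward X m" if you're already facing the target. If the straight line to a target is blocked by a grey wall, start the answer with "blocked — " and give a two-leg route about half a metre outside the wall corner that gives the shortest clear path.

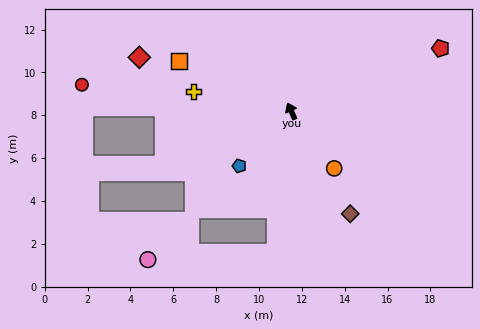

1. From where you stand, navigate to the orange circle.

turn right 167°, forward 3.3 m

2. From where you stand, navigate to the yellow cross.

turn left 55°, forward 4.6 m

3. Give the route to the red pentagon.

turn right 91°, forward 7.6 m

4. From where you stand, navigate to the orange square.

turn left 42°, forward 5.7 m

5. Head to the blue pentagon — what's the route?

turn left 112°, forward 3.5 m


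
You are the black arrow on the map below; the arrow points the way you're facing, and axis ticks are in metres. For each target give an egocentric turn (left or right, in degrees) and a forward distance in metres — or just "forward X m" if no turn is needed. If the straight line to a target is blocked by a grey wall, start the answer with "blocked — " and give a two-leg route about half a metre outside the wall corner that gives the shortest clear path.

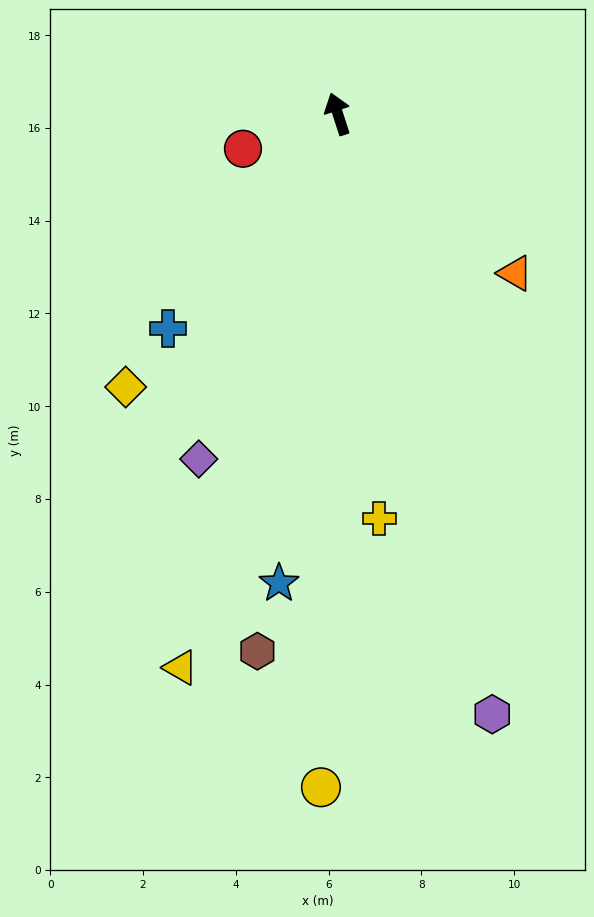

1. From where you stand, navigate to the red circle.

turn left 92°, forward 2.2 m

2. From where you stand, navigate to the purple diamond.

turn left 140°, forward 8.0 m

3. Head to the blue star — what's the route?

turn left 155°, forward 10.2 m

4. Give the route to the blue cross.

turn left 124°, forward 5.9 m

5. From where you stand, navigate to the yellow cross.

turn left 168°, forward 8.8 m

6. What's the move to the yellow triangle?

turn left 146°, forward 12.4 m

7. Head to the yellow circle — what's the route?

turn left 161°, forward 14.5 m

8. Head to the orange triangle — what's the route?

turn right 150°, forward 5.1 m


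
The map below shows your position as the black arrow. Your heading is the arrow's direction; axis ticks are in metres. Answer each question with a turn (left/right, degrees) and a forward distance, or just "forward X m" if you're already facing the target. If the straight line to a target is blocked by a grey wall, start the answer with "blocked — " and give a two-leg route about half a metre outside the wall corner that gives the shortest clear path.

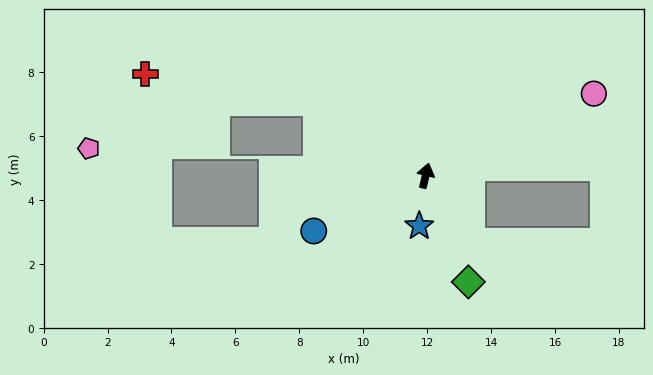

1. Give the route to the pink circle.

turn right 50°, forward 5.9 m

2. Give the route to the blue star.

turn right 174°, forward 1.6 m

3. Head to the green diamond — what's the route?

turn right 145°, forward 3.6 m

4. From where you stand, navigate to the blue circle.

turn left 130°, forward 3.9 m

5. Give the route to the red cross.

blocked — turn left 70°, forward 4.1 m, then turn left 24°, forward 5.4 m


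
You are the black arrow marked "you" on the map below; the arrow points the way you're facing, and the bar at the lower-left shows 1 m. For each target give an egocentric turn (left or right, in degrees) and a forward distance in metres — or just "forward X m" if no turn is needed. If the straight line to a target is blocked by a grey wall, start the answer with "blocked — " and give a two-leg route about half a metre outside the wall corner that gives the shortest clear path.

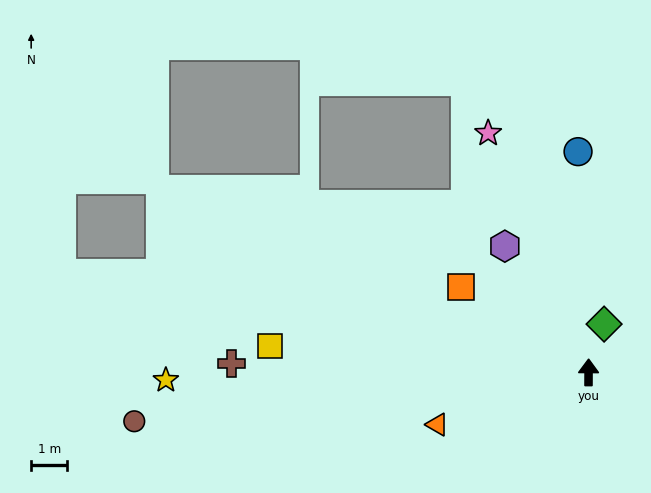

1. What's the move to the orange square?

turn left 56°, forward 4.3 m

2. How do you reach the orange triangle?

turn left 109°, forward 4.4 m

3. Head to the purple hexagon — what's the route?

turn left 34°, forward 4.2 m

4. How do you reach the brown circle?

turn left 96°, forward 12.7 m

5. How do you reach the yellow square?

turn left 85°, forward 8.9 m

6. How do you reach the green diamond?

turn right 18°, forward 1.4 m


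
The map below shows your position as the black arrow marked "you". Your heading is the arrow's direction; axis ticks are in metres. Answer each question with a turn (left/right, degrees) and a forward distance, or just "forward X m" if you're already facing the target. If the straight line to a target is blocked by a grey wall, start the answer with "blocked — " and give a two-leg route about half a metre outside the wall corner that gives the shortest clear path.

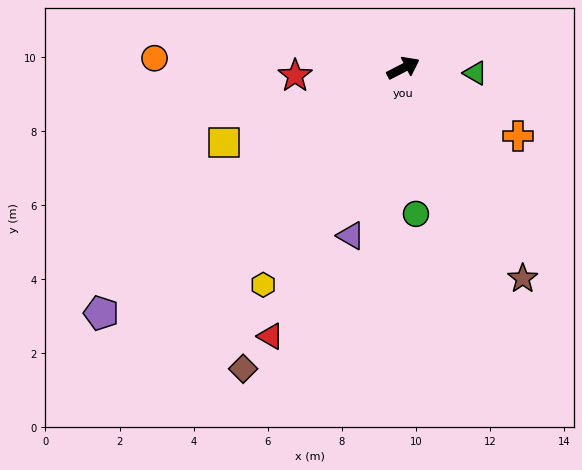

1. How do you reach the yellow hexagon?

turn right 150°, forward 7.0 m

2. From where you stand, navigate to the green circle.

turn right 112°, forward 4.0 m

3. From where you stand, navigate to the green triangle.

turn right 31°, forward 1.9 m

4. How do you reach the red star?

turn left 157°, forward 2.9 m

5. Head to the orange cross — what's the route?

turn right 58°, forward 3.6 m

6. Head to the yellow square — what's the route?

turn left 175°, forward 5.2 m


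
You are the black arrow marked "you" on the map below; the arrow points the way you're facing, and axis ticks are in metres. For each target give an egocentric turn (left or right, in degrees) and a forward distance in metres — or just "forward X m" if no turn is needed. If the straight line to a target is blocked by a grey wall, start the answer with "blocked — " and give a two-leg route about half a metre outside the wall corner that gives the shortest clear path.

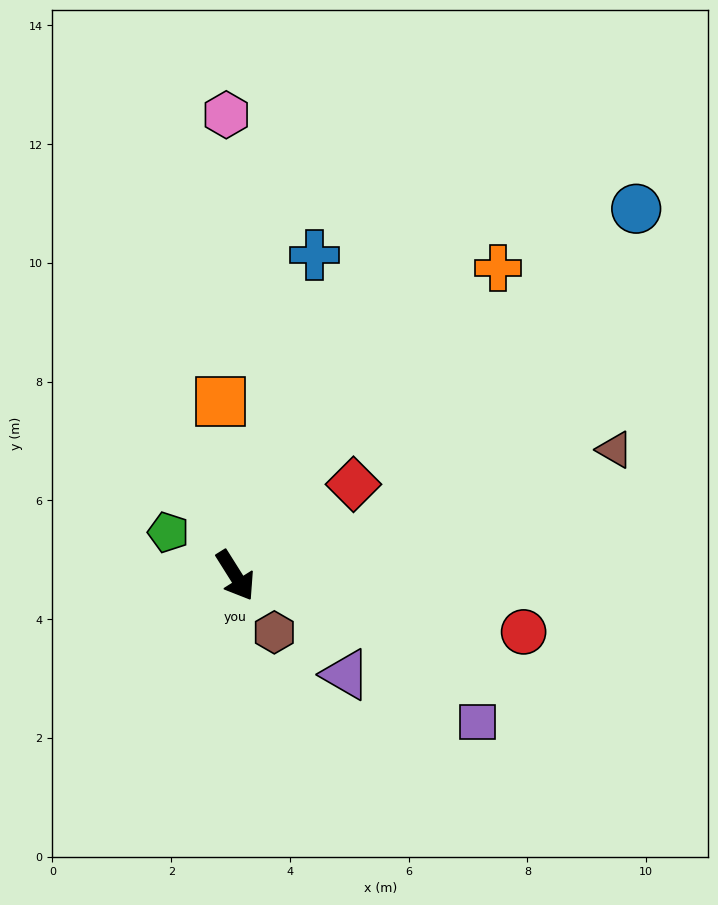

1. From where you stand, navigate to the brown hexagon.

turn left 2°, forward 1.2 m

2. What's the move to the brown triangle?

turn left 76°, forward 6.7 m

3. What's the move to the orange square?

turn left 153°, forward 2.9 m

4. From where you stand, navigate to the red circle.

turn left 47°, forward 4.9 m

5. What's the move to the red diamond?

turn left 96°, forward 2.5 m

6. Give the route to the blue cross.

turn left 134°, forward 5.6 m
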